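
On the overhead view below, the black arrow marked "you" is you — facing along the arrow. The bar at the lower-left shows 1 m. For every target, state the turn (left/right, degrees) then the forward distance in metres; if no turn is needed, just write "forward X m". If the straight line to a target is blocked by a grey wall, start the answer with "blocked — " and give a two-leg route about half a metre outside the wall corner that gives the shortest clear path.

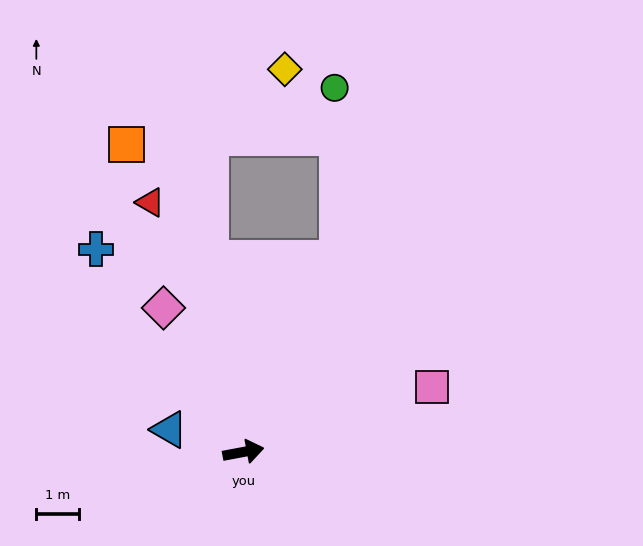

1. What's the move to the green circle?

blocked — turn left 53°, forward 5.0 m, then turn left 27°, forward 3.9 m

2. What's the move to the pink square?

turn left 8°, forward 4.6 m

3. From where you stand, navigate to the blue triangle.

turn left 153°, forward 1.8 m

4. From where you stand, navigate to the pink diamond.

turn left 108°, forward 3.8 m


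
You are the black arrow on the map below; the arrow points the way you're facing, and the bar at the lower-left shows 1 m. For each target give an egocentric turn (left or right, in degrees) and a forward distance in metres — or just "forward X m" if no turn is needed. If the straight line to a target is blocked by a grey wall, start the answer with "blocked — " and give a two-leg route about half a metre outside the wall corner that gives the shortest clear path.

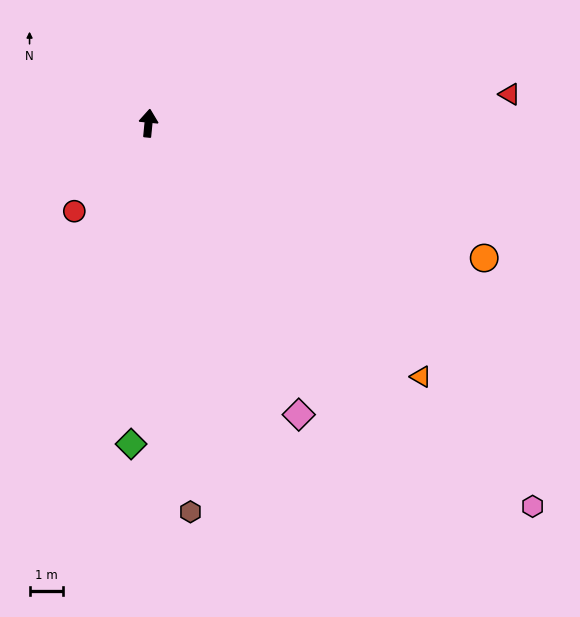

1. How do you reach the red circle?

turn left 145°, forward 3.4 m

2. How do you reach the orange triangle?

turn right 127°, forward 11.1 m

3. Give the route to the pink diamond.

turn right 147°, forward 9.8 m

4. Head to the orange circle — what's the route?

turn right 106°, forward 10.8 m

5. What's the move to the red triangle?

turn right 80°, forward 10.8 m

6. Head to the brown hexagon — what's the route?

turn right 168°, forward 11.7 m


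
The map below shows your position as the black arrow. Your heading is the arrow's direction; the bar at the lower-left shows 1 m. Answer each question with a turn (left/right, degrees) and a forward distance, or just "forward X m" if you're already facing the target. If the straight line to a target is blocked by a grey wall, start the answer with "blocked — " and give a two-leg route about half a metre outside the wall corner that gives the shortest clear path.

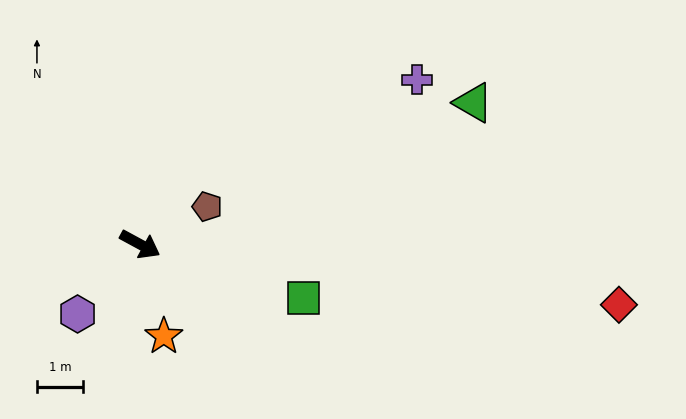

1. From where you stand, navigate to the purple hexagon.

turn right 103°, forward 2.0 m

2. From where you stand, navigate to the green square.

turn left 10°, forward 3.7 m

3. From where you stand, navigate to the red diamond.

turn left 21°, forward 10.5 m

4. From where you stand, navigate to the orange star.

turn right 47°, forward 2.1 m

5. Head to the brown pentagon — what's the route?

turn left 58°, forward 1.7 m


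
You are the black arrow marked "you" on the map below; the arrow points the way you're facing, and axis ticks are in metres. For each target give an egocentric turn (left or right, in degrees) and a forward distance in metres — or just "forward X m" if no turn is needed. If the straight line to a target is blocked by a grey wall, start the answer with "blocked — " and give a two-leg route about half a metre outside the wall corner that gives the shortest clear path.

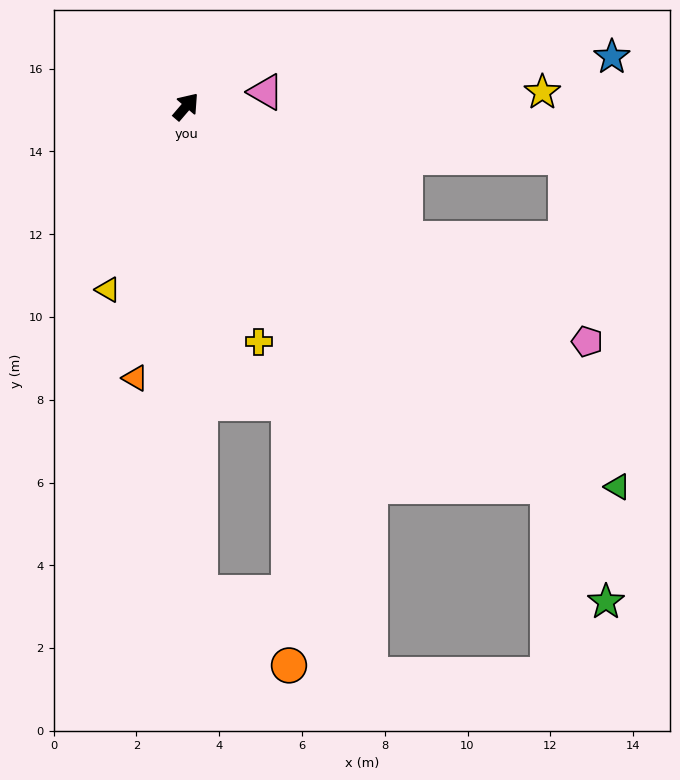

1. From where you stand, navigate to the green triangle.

turn right 91°, forward 13.9 m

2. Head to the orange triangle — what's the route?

turn right 150°, forward 6.7 m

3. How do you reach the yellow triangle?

turn right 163°, forward 4.8 m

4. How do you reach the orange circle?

blocked — turn right 138°, forward 11.7 m, then turn left 49°, forward 2.8 m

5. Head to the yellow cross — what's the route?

turn right 122°, forward 6.0 m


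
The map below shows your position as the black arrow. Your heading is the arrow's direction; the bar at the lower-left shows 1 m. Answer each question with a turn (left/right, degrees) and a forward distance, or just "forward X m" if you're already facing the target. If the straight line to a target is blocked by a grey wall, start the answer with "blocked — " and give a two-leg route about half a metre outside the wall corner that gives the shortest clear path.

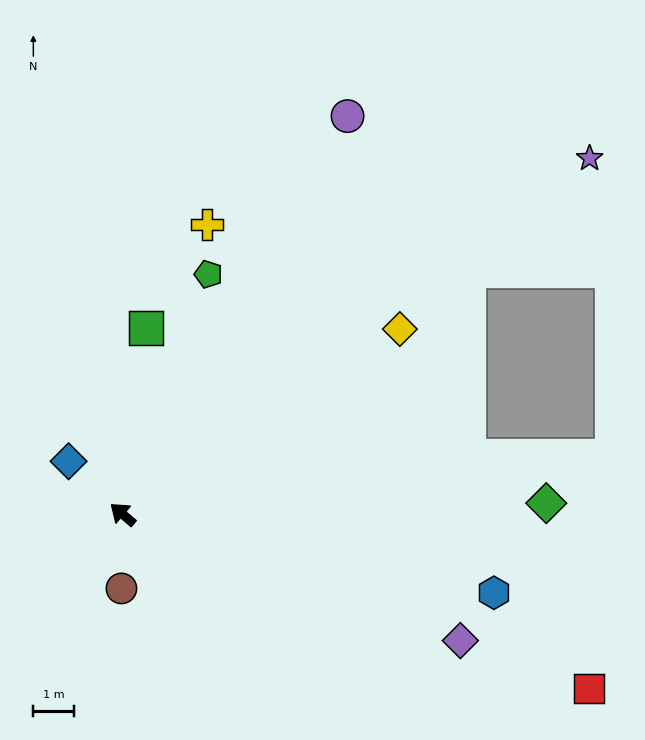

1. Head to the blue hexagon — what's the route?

turn right 152°, forward 9.3 m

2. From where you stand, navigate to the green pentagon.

turn right 69°, forward 6.3 m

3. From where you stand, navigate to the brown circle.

turn left 129°, forward 1.8 m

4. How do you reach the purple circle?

turn right 79°, forward 11.3 m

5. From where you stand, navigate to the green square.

turn right 57°, forward 4.6 m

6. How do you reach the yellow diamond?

turn right 106°, forward 8.2 m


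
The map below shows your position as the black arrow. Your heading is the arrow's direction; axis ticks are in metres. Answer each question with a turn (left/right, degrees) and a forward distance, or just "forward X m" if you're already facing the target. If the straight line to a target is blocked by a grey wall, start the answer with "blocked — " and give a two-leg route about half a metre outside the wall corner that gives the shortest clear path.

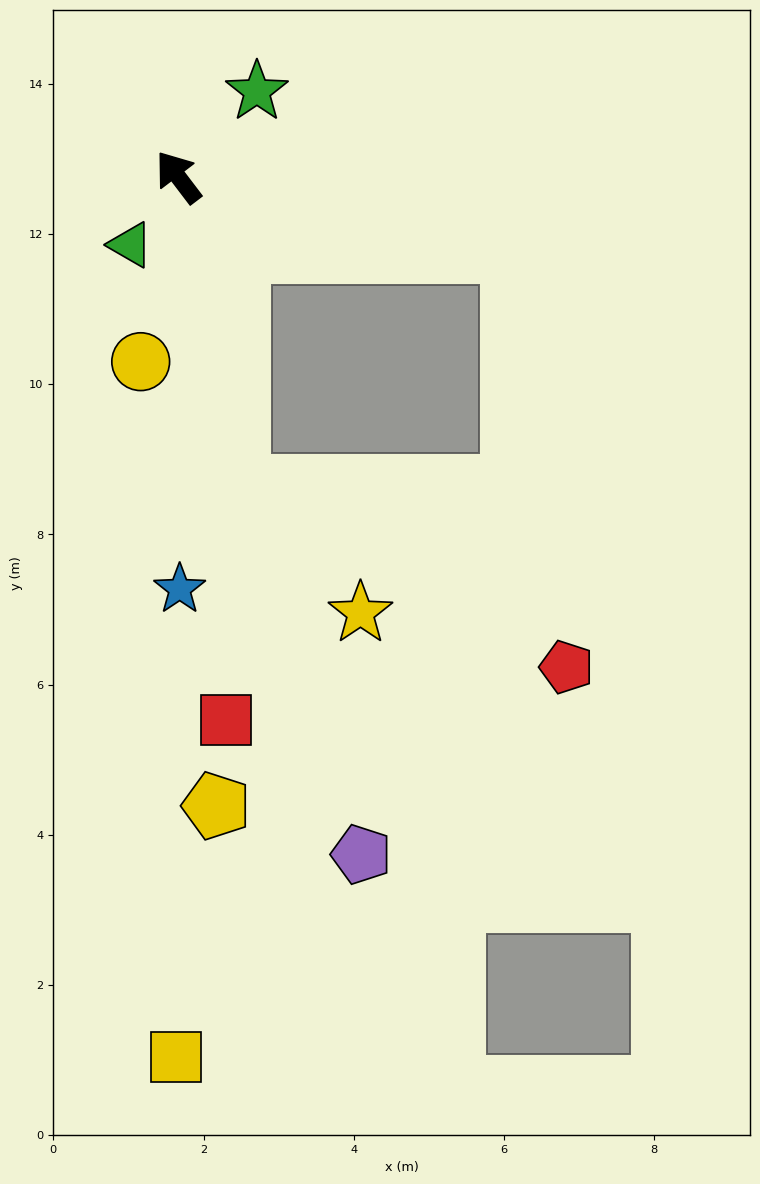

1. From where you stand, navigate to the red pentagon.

blocked — turn left 154°, forward 4.2 m, then turn left 50°, forward 5.0 m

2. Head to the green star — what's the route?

turn right 80°, forward 1.5 m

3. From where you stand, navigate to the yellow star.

blocked — turn left 154°, forward 4.2 m, then turn left 33°, forward 2.3 m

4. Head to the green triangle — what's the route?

turn left 108°, forward 1.1 m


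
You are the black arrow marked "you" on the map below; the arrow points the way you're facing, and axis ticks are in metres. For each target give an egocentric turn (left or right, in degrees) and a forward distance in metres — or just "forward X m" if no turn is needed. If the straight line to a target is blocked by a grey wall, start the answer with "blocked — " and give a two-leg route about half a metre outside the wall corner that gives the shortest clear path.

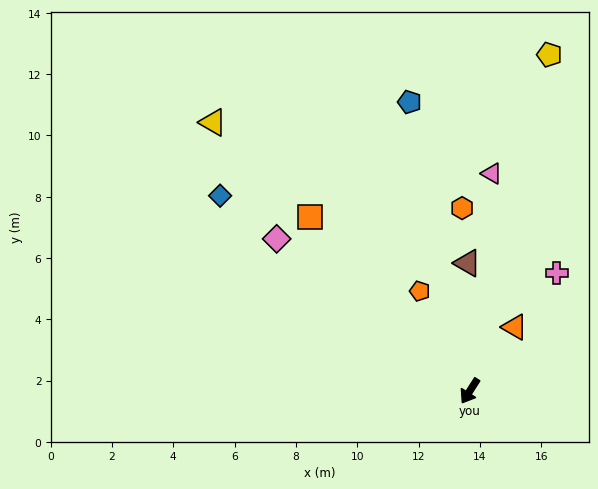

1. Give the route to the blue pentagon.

turn right 136°, forward 9.6 m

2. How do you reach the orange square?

turn right 105°, forward 7.7 m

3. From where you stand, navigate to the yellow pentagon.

turn right 161°, forward 11.3 m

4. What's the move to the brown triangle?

turn right 146°, forward 4.2 m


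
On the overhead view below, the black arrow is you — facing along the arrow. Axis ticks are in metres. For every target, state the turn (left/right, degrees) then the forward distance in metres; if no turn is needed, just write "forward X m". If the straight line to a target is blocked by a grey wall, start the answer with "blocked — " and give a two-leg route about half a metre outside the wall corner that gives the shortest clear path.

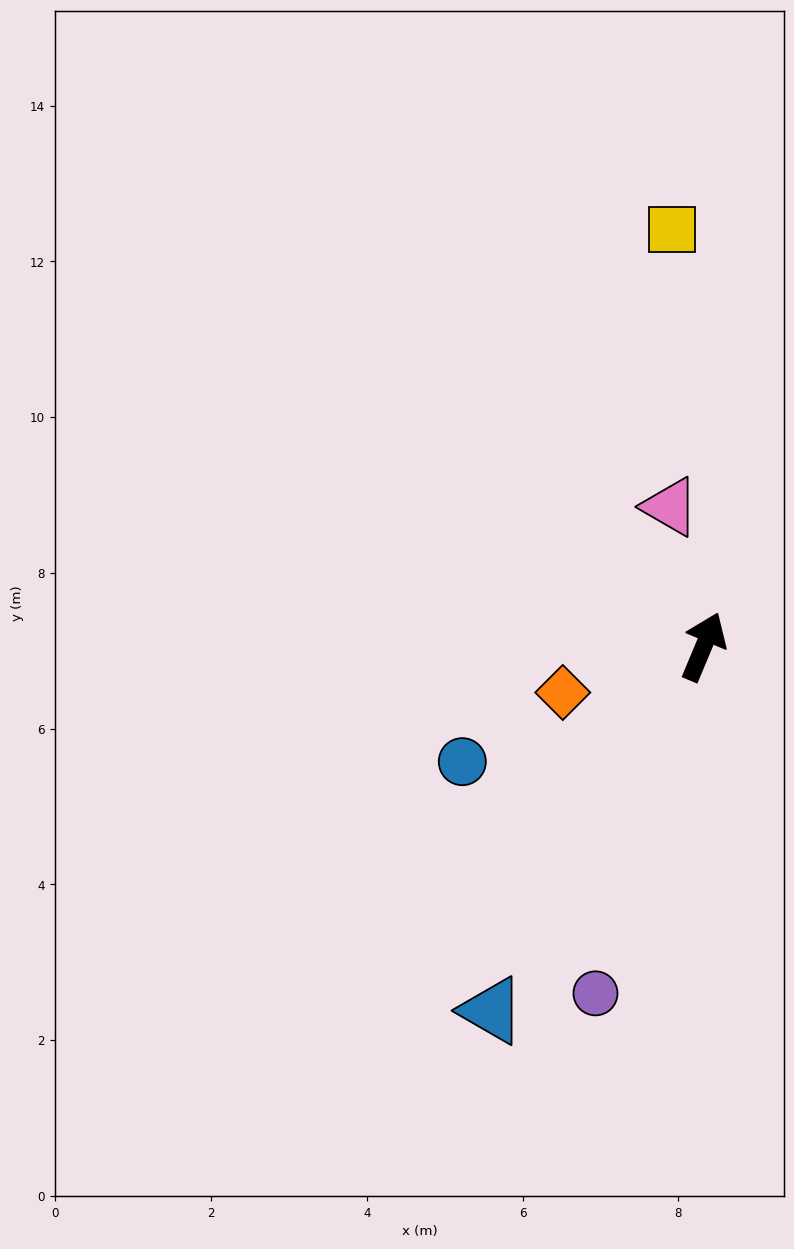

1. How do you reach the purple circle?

turn right 175°, forward 4.7 m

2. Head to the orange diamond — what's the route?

turn left 131°, forward 1.9 m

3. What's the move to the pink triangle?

turn left 36°, forward 1.8 m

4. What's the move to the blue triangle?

turn left 172°, forward 5.4 m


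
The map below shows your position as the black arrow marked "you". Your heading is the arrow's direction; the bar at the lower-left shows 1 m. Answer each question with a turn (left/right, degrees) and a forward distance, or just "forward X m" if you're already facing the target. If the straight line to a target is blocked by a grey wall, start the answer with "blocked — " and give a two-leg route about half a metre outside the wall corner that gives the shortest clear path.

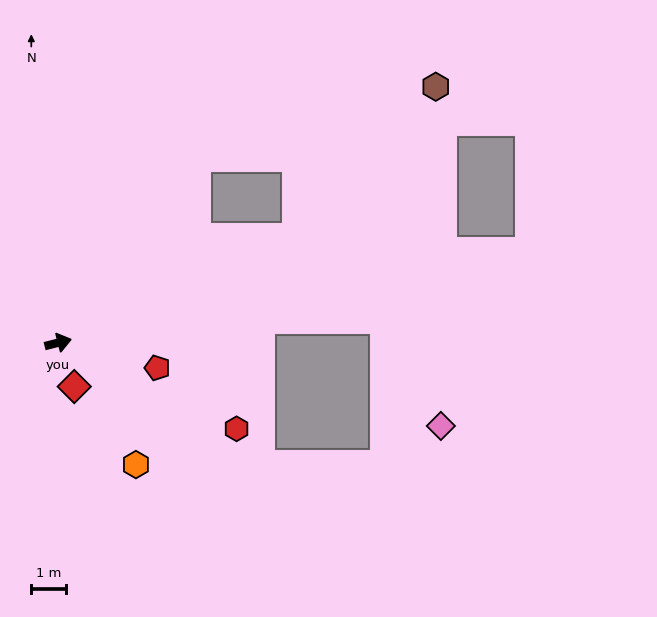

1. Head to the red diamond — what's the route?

turn right 84°, forward 1.4 m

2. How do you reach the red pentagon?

turn right 29°, forward 3.0 m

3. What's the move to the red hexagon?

turn right 40°, forward 5.7 m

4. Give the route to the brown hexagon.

blocked — turn left 9°, forward 7.5 m, then turn left 24°, forward 5.9 m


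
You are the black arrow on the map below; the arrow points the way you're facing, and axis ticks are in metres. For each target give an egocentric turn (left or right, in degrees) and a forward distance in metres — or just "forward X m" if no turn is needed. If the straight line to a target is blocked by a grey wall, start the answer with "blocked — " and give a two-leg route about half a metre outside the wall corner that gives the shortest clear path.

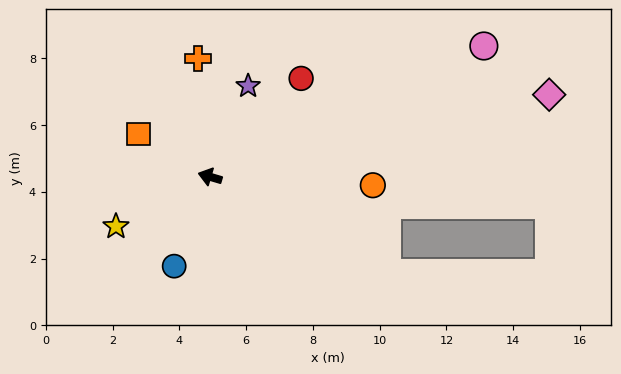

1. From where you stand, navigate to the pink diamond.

turn right 150°, forward 10.5 m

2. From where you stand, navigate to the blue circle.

turn left 85°, forward 2.9 m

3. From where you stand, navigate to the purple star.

turn right 96°, forward 2.9 m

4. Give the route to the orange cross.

turn right 68°, forward 3.6 m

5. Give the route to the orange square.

turn right 14°, forward 2.5 m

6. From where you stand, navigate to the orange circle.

turn right 166°, forward 4.9 m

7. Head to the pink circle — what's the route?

turn right 138°, forward 9.1 m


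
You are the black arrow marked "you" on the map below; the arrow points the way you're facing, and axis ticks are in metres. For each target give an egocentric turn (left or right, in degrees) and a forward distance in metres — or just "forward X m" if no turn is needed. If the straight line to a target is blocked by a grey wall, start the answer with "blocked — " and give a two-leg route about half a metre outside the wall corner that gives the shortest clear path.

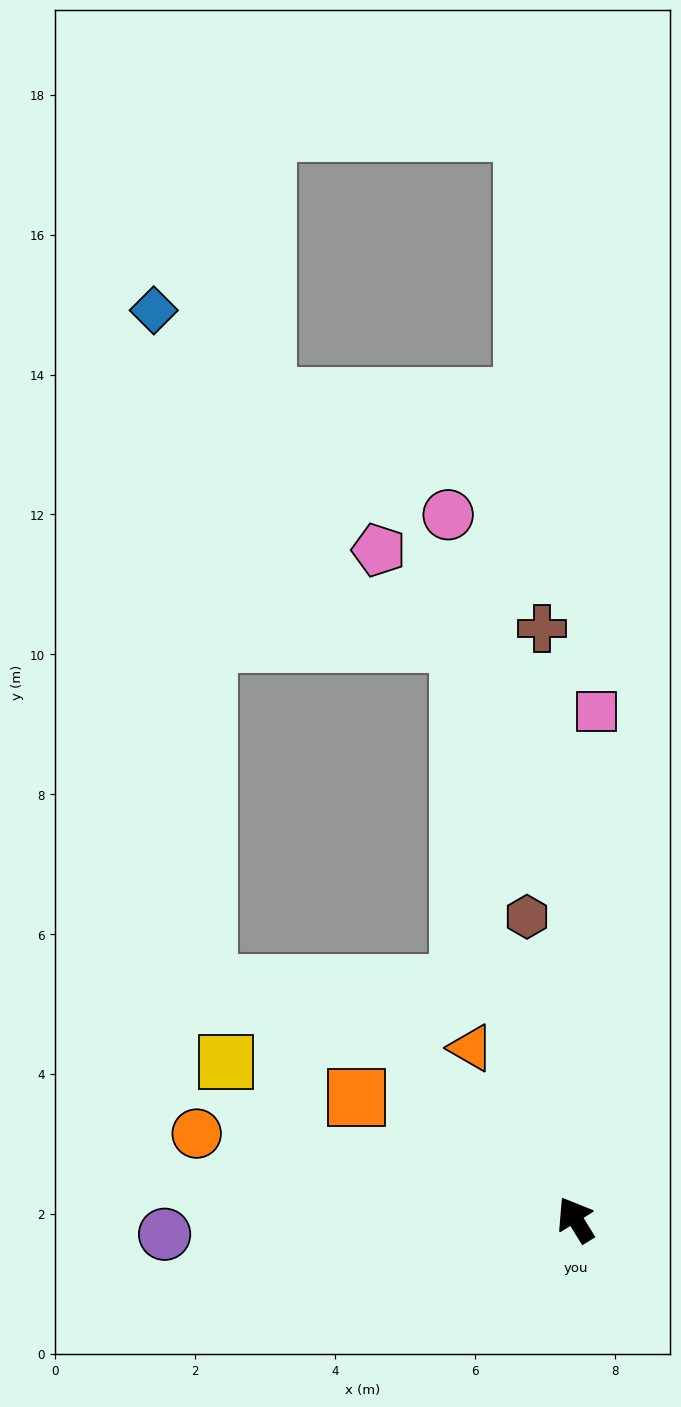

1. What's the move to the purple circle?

turn left 60°, forward 5.9 m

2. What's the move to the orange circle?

turn left 45°, forward 5.6 m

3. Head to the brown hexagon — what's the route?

turn right 23°, forward 4.4 m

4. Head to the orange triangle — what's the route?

forward 2.9 m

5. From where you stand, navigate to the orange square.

turn left 29°, forward 3.6 m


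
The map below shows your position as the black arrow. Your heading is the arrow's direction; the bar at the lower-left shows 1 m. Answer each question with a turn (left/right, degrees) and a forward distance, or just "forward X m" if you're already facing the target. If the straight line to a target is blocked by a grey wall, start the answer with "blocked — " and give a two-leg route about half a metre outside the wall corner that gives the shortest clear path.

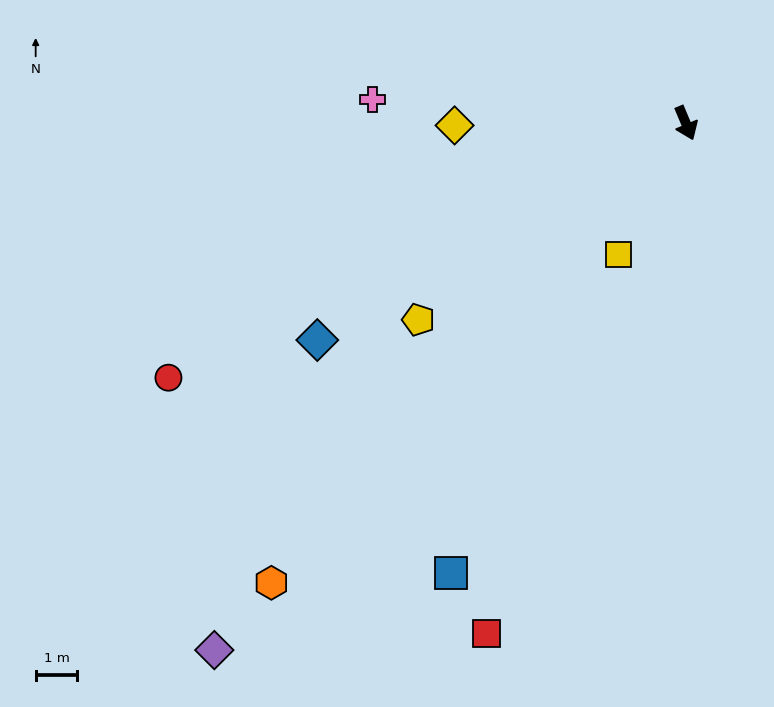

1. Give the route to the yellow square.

turn right 50°, forward 3.6 m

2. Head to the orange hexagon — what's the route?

turn right 65°, forward 14.9 m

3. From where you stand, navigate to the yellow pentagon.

turn right 76°, forward 8.0 m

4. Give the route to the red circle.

turn right 87°, forward 13.9 m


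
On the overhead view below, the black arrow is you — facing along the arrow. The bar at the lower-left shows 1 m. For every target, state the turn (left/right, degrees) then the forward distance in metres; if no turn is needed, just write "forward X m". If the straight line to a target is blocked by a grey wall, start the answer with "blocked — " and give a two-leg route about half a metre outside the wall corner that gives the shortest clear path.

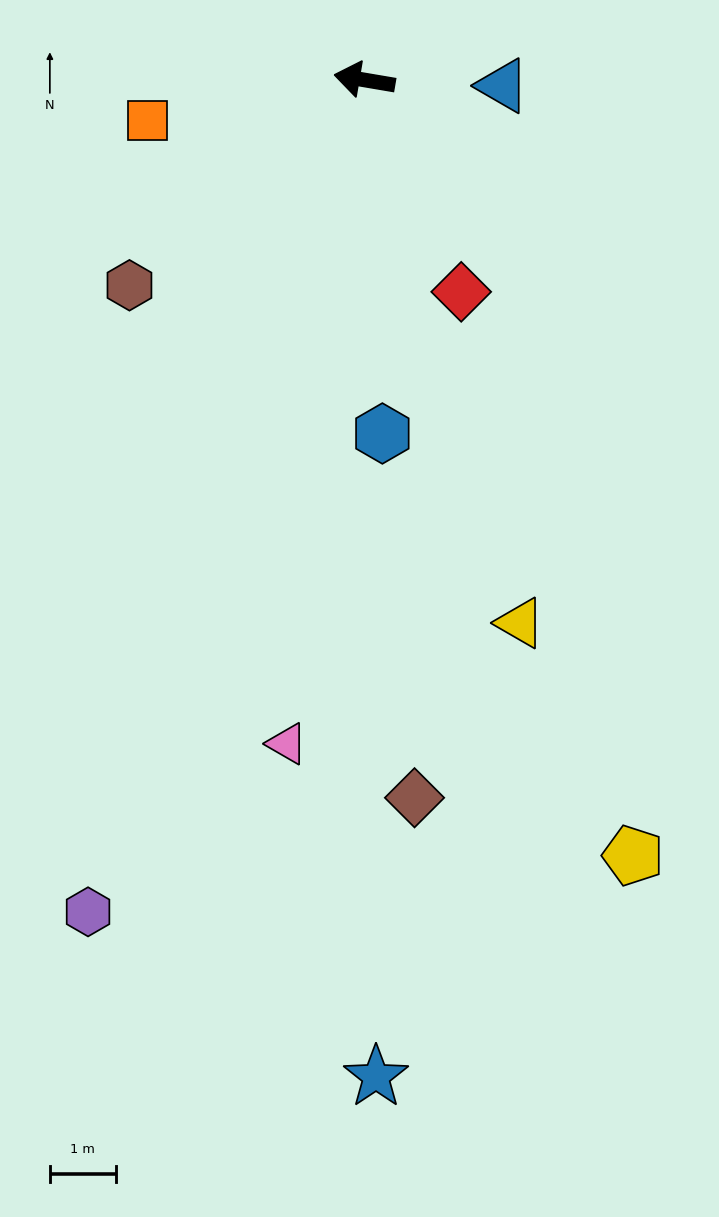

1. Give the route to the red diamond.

turn left 124°, forward 3.5 m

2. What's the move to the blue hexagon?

turn left 103°, forward 5.4 m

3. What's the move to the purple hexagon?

turn left 81°, forward 13.3 m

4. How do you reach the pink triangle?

turn left 93°, forward 10.1 m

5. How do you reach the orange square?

turn left 20°, forward 3.3 m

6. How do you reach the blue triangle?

turn right 173°, forward 2.1 m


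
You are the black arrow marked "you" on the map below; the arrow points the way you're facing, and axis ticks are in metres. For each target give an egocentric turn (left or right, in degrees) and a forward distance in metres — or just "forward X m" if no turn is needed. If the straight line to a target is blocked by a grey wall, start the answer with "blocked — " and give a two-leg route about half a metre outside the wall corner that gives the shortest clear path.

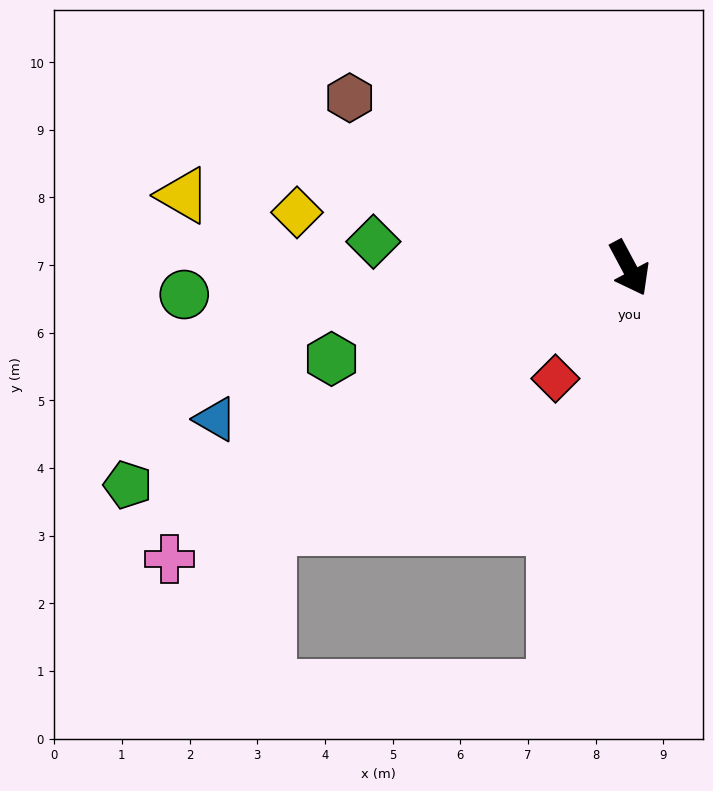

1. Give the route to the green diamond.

turn right 124°, forward 3.8 m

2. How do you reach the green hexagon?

turn right 101°, forward 4.6 m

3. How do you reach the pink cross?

turn right 86°, forward 8.0 m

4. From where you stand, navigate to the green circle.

turn right 115°, forward 6.6 m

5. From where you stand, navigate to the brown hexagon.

turn right 149°, forward 4.8 m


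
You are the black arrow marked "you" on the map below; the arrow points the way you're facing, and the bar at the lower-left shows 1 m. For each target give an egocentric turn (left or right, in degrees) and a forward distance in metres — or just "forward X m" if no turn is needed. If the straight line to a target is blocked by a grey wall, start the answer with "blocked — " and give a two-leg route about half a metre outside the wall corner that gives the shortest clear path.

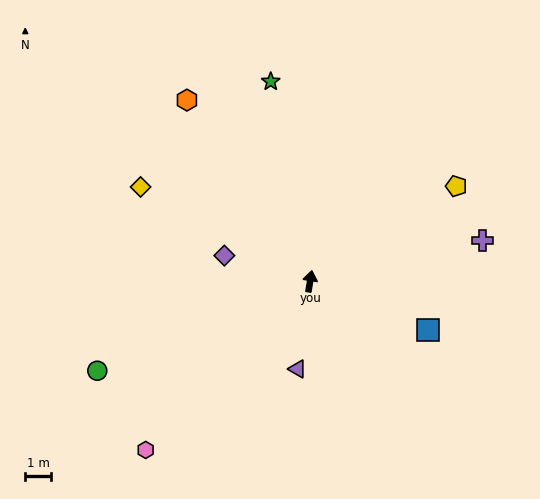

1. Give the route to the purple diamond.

turn left 83°, forward 3.4 m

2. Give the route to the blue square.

turn right 103°, forward 4.9 m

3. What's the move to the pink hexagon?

turn left 145°, forward 9.0 m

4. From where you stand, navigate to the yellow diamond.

turn left 70°, forward 7.4 m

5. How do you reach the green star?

turn left 21°, forward 7.8 m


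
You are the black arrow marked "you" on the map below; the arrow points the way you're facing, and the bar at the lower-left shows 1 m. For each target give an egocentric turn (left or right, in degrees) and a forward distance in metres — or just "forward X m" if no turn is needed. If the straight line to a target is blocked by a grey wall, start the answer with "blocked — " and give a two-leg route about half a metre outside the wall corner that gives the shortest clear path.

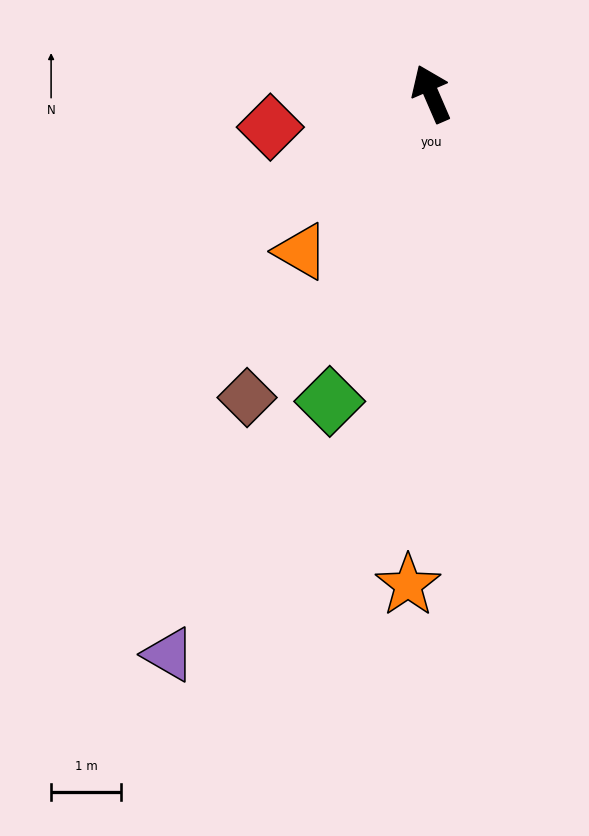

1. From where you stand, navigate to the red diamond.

turn left 78°, forward 2.4 m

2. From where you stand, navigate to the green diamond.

turn left 138°, forward 4.7 m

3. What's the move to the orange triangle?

turn left 117°, forward 2.9 m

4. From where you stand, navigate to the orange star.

turn left 154°, forward 7.1 m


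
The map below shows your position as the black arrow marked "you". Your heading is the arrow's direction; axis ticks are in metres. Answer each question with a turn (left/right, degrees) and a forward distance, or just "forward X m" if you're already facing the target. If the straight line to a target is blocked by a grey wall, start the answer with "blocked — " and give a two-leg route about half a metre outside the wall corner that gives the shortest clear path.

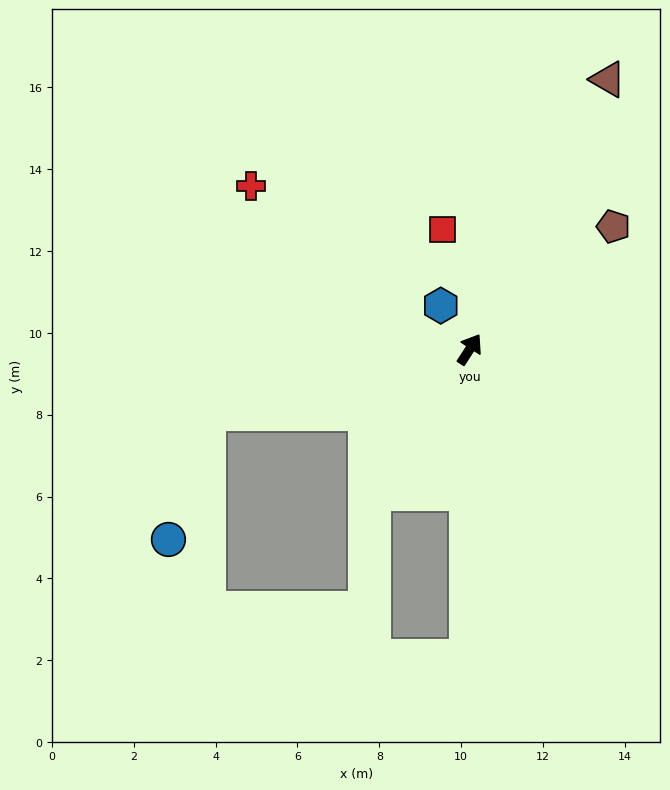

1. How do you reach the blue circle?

blocked — turn left 137°, forward 6.6 m, then turn left 58°, forward 3.2 m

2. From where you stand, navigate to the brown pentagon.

turn right 17°, forward 4.6 m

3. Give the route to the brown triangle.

turn left 6°, forward 7.4 m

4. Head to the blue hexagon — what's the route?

turn left 66°, forward 1.3 m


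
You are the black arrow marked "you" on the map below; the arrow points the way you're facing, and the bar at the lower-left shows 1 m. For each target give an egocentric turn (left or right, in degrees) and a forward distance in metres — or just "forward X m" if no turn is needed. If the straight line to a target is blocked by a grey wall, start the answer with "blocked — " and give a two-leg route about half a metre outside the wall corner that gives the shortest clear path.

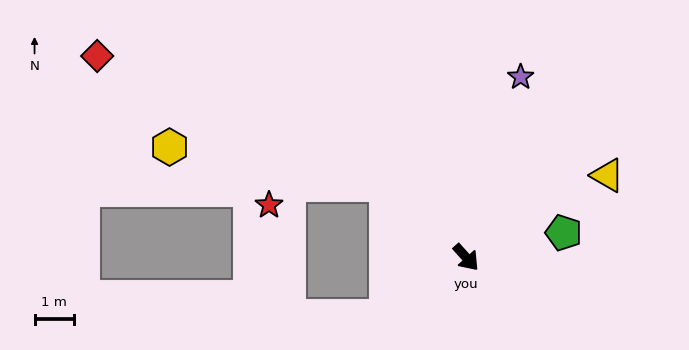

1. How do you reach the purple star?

turn left 121°, forward 4.8 m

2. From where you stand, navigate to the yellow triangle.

turn left 78°, forward 4.1 m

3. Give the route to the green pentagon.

turn left 62°, forward 2.5 m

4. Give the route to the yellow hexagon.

blocked — turn right 174°, forward 2.7 m, then turn left 32°, forward 5.5 m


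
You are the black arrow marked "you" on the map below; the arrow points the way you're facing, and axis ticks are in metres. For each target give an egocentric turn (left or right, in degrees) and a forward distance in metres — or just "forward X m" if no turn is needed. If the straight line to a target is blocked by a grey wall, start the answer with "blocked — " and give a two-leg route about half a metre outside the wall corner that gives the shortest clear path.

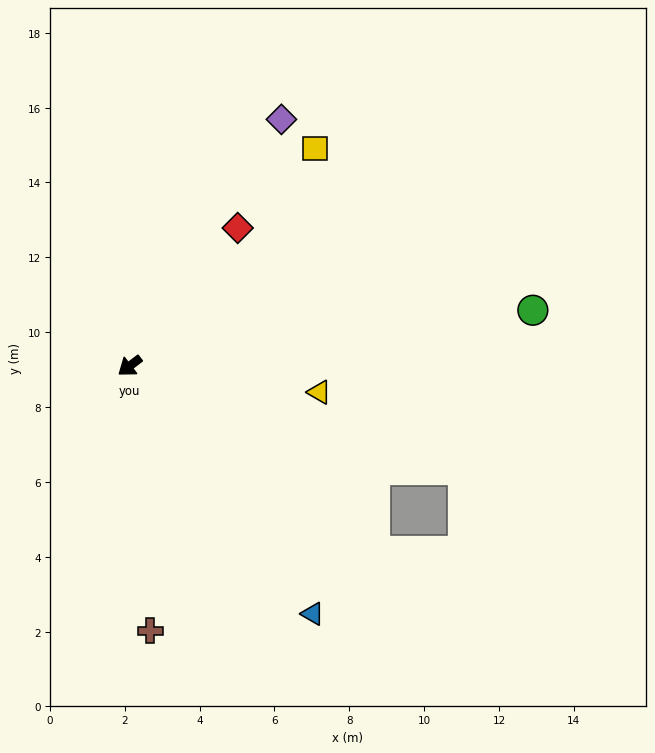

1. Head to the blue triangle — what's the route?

turn left 89°, forward 8.2 m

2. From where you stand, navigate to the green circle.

turn left 151°, forward 10.9 m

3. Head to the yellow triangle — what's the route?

turn left 135°, forward 5.1 m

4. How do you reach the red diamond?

turn right 165°, forward 4.7 m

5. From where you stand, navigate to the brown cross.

turn left 57°, forward 7.1 m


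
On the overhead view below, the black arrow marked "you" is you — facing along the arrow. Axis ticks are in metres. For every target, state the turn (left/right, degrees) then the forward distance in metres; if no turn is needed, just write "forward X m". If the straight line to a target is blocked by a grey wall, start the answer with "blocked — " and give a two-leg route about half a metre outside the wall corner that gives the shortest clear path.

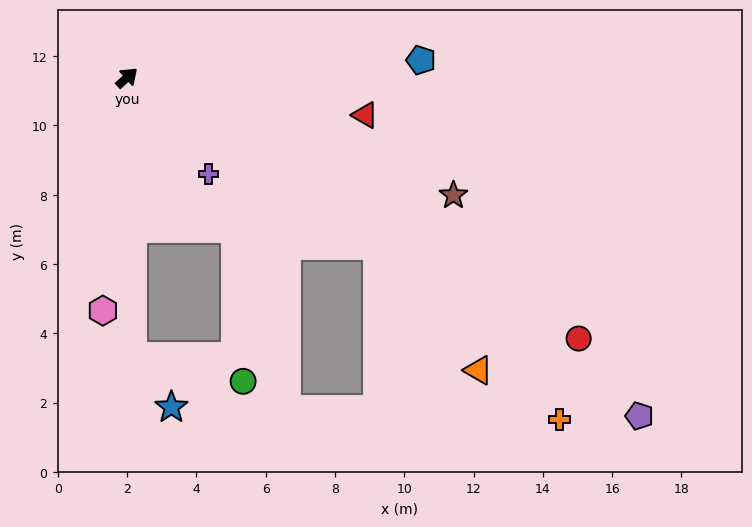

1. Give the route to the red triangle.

turn right 51°, forward 7.0 m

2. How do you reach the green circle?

blocked — turn right 131°, forward 8.1 m, then turn left 77°, forward 3.3 m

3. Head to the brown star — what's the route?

turn right 62°, forward 10.0 m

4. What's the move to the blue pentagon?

turn right 39°, forward 8.5 m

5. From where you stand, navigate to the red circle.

turn right 72°, forward 15.1 m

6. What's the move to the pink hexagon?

turn right 138°, forward 6.8 m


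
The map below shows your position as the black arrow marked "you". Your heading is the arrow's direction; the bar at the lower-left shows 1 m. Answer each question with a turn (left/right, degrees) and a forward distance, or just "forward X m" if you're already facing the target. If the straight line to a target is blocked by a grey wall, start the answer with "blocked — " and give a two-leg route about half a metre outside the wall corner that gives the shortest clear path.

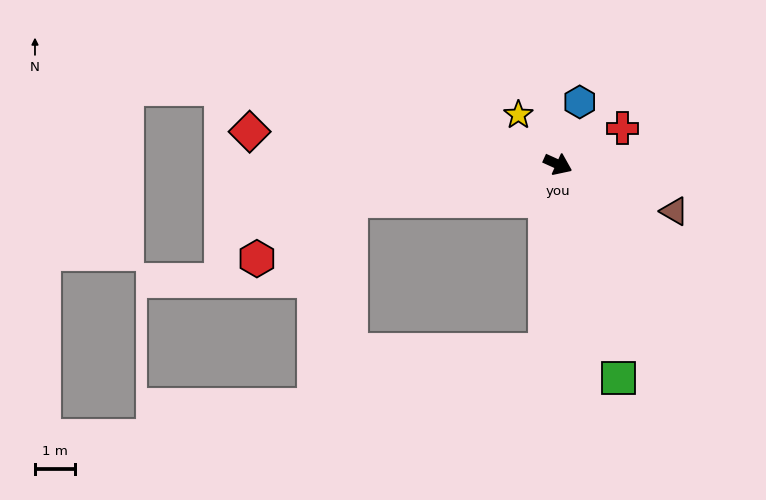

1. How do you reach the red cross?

turn left 54°, forward 1.8 m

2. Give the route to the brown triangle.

turn left 2°, forward 3.1 m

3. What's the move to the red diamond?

turn right 162°, forward 7.7 m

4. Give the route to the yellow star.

turn left 153°, forward 1.6 m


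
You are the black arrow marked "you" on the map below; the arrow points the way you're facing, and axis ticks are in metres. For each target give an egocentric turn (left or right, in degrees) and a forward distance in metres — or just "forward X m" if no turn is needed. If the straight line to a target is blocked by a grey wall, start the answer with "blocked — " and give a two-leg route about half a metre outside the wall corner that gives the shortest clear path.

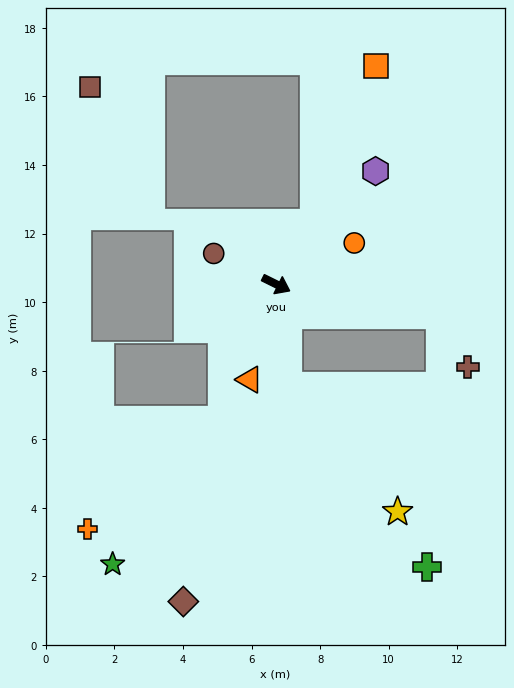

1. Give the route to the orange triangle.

turn right 79°, forward 2.9 m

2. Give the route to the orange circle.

turn left 54°, forward 2.6 m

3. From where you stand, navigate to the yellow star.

blocked — turn right 57°, forward 3.0 m, then turn left 35°, forward 4.9 m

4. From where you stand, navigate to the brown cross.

blocked — turn left 16°, forward 4.9 m, then turn right 52°, forward 1.7 m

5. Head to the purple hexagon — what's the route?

turn left 75°, forward 4.4 m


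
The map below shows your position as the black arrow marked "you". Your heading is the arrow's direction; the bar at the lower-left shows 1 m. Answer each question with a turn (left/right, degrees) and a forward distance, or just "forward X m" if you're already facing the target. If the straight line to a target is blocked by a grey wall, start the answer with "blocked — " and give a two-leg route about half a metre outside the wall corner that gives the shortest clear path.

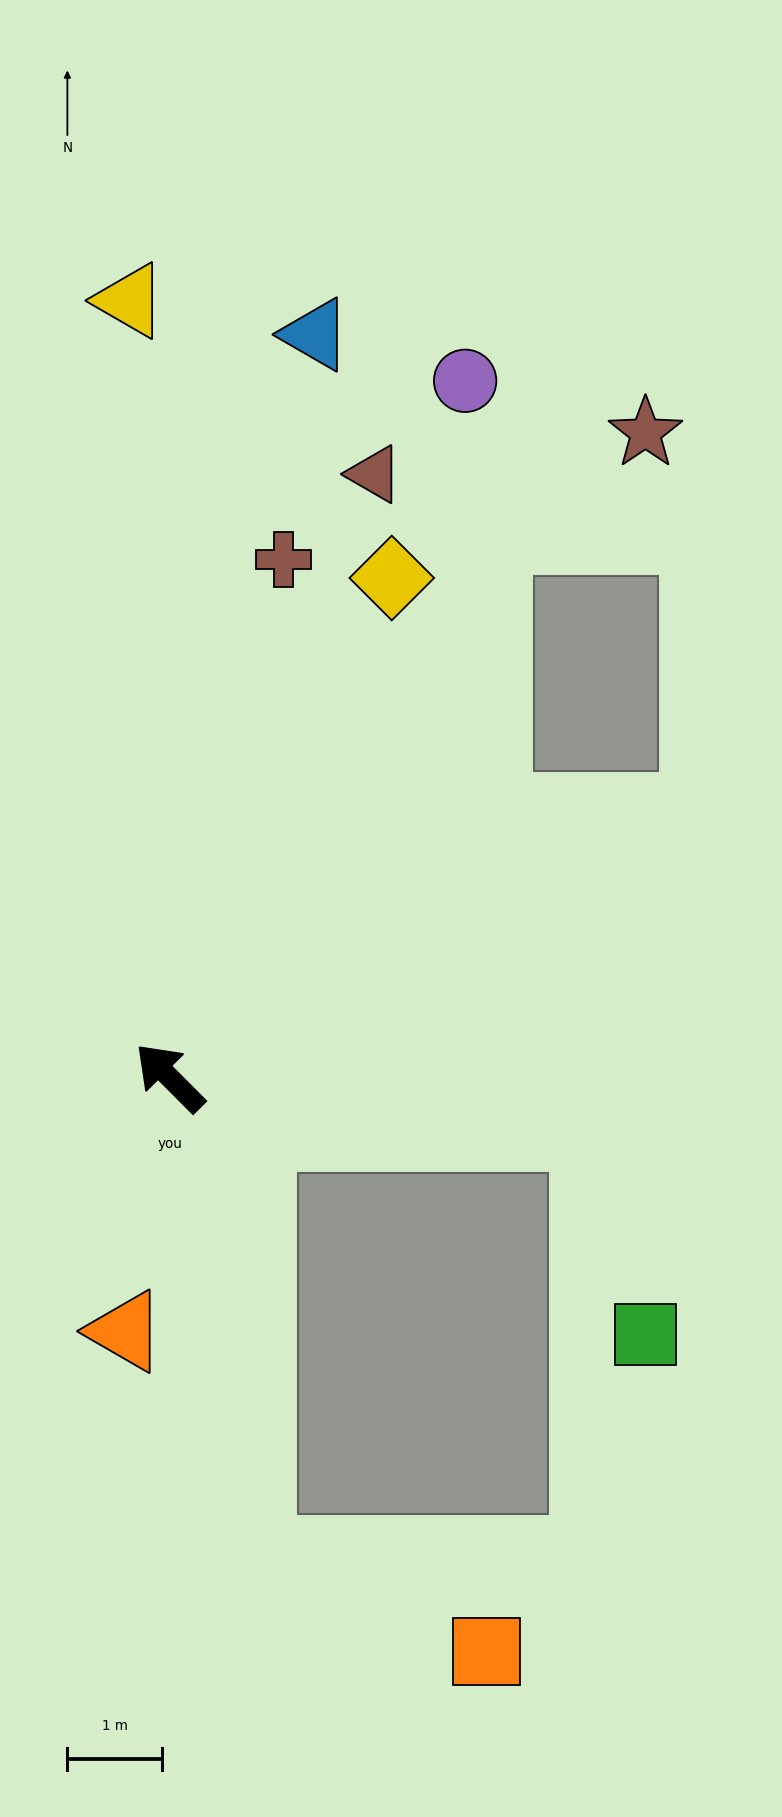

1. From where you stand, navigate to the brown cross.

turn right 57°, forward 5.6 m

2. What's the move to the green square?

blocked — turn right 142°, forward 4.5 m, then turn right 68°, forward 2.2 m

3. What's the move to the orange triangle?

turn left 125°, forward 2.7 m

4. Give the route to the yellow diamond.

turn right 69°, forward 5.8 m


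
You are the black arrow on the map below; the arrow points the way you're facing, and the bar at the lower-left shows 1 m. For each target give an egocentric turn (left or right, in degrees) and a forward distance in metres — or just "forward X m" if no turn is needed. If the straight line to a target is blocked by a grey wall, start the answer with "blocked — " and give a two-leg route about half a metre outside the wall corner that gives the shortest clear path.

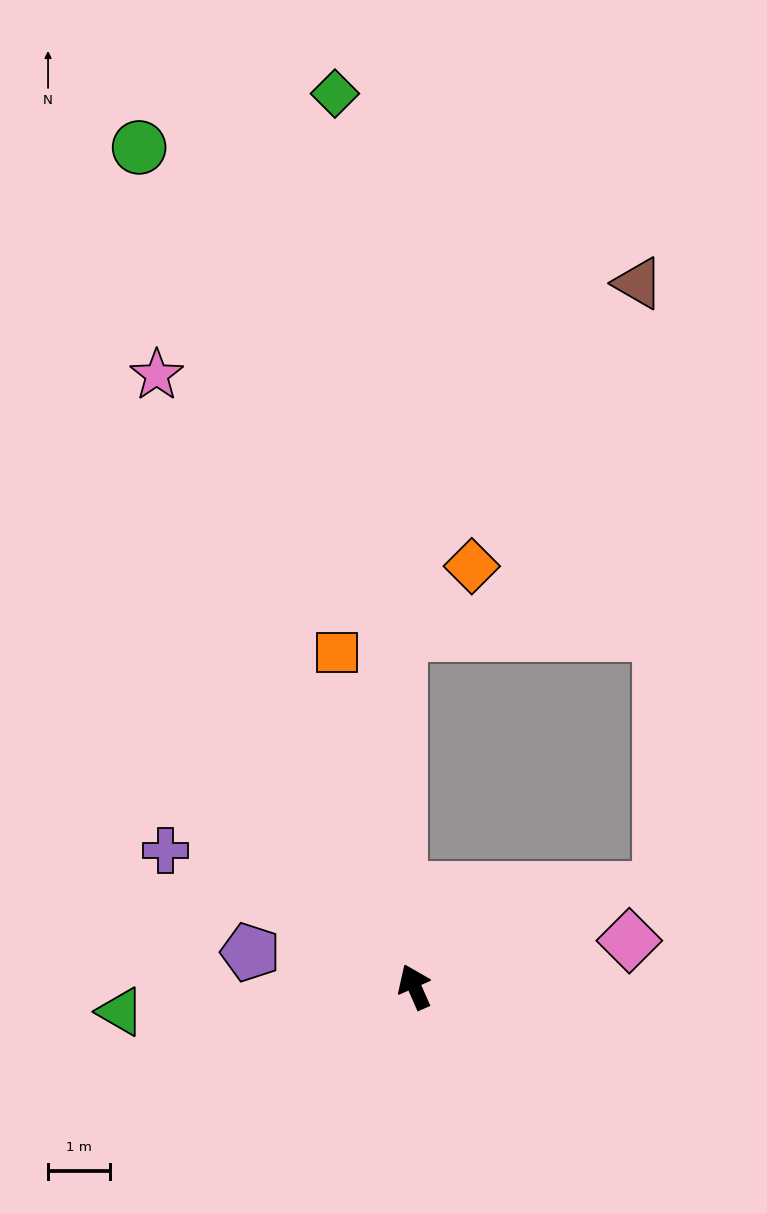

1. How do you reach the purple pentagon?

turn left 54°, forward 2.7 m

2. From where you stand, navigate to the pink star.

forward 10.7 m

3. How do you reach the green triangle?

turn left 71°, forward 4.7 m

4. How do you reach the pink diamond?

turn right 102°, forward 3.5 m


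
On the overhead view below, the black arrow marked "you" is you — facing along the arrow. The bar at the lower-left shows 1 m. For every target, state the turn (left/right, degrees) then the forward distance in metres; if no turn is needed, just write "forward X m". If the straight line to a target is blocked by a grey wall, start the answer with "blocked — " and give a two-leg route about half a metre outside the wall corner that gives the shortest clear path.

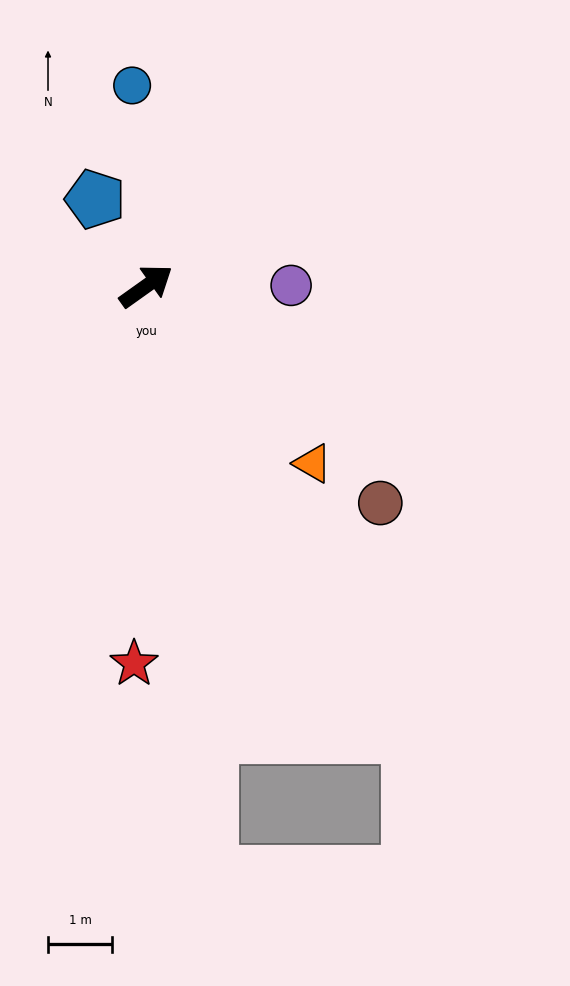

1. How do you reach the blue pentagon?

turn left 85°, forward 1.6 m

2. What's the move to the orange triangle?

turn right 82°, forward 3.8 m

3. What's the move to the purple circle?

turn right 35°, forward 2.3 m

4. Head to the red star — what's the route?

turn right 127°, forward 5.9 m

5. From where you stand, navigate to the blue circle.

turn left 59°, forward 3.1 m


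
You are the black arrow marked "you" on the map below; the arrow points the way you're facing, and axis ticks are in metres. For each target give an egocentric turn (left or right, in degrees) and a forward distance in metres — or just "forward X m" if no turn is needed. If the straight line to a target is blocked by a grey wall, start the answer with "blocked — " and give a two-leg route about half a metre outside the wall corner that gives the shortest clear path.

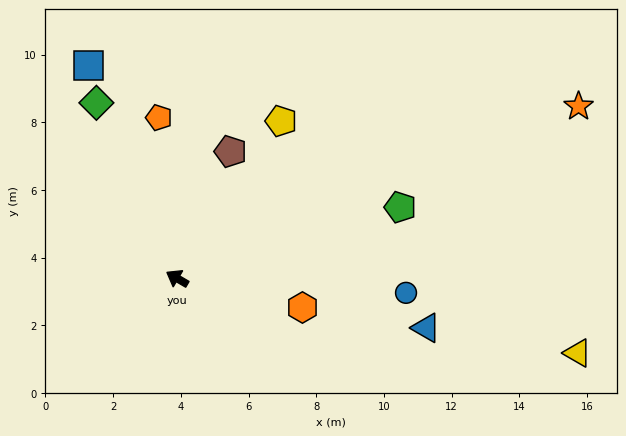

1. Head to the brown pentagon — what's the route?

turn right 82°, forward 4.1 m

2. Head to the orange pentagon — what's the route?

turn right 53°, forward 4.8 m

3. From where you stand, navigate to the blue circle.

turn right 153°, forward 6.8 m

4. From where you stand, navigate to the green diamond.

turn right 35°, forward 5.7 m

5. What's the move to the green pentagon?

turn right 132°, forward 6.9 m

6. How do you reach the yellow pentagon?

turn right 93°, forward 5.6 m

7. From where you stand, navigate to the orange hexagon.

turn right 163°, forward 3.8 m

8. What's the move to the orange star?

turn right 126°, forward 12.9 m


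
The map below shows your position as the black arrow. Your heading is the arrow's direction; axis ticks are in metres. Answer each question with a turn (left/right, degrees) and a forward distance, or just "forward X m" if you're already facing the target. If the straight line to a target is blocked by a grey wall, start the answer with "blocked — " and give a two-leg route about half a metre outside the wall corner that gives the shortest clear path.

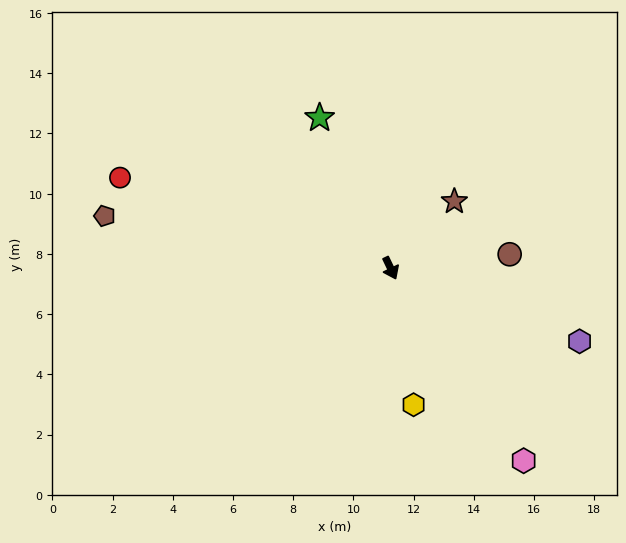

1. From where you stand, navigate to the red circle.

turn right 134°, forward 9.5 m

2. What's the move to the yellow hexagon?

turn right 16°, forward 4.6 m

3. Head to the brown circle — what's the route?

turn left 71°, forward 4.0 m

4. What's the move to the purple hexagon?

turn left 43°, forward 6.7 m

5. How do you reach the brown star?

turn left 111°, forward 3.1 m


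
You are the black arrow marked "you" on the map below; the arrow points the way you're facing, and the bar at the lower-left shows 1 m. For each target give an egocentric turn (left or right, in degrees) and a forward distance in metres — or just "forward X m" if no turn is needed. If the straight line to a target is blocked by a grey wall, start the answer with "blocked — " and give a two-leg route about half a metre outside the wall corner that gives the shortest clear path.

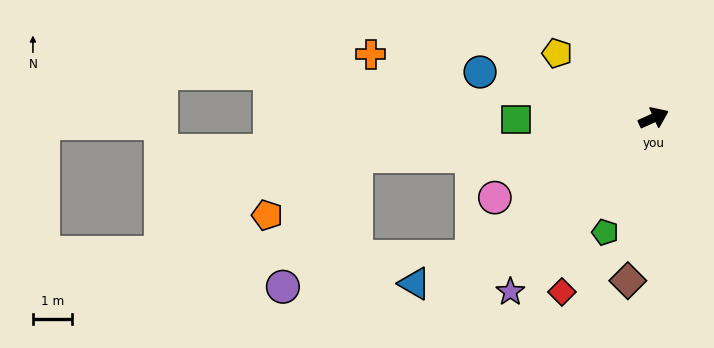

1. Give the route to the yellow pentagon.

turn left 122°, forward 3.0 m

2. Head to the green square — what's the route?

turn left 156°, forward 3.5 m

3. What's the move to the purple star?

turn right 154°, forward 5.8 m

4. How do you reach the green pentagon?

turn right 137°, forward 3.2 m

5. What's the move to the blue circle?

turn left 141°, forward 4.6 m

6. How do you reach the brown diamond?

turn right 123°, forward 4.2 m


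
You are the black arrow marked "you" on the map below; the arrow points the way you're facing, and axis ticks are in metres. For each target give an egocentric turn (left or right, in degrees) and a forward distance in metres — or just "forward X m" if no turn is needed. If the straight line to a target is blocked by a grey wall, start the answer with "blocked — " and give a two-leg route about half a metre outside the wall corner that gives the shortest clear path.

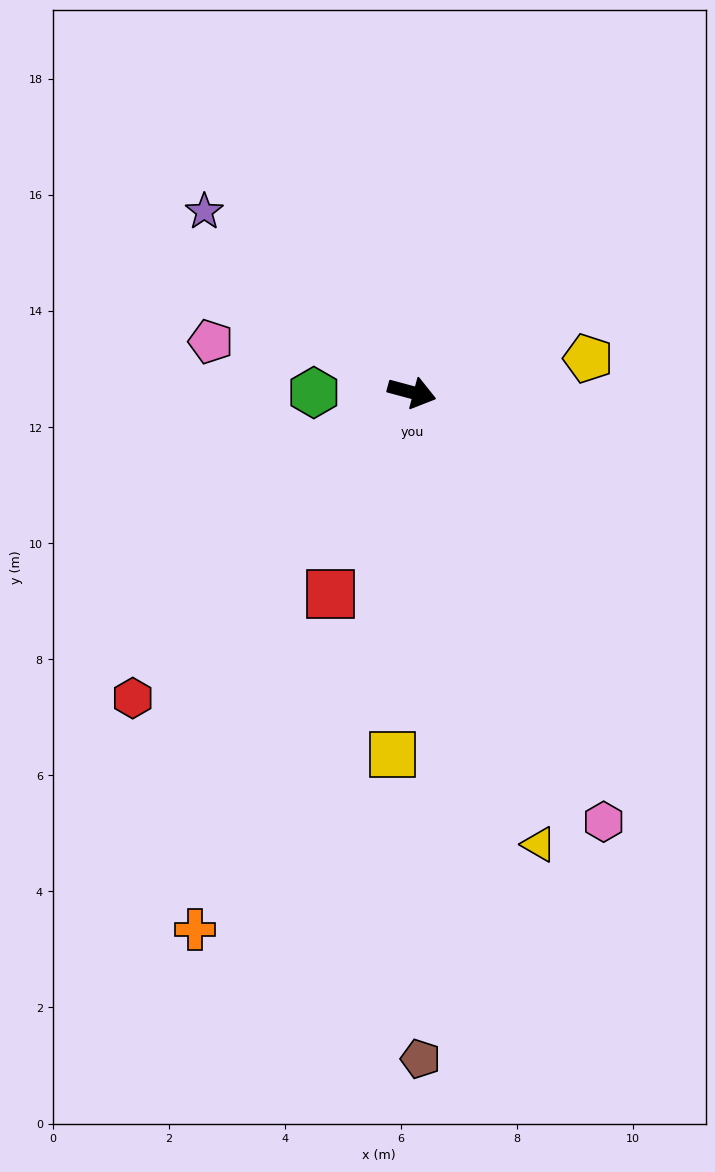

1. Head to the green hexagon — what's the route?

turn right 165°, forward 1.7 m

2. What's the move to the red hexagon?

turn right 117°, forward 7.1 m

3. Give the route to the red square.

turn right 97°, forward 3.7 m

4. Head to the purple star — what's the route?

turn left 154°, forward 4.7 m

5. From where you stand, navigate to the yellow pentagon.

turn left 26°, forward 3.1 m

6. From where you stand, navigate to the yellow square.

turn right 78°, forward 6.3 m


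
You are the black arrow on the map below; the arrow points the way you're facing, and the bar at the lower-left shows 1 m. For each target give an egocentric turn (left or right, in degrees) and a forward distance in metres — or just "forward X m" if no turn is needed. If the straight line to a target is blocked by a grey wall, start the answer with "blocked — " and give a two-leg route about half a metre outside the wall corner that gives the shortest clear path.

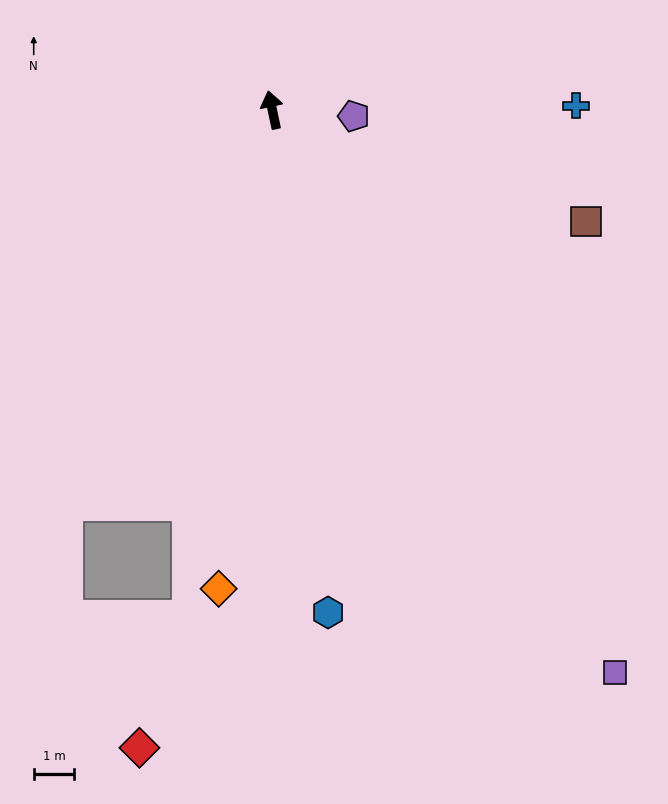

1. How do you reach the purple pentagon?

turn right 106°, forward 2.0 m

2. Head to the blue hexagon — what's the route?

turn left 174°, forward 12.5 m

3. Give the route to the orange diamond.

turn left 162°, forward 11.9 m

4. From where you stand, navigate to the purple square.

turn right 161°, forward 16.3 m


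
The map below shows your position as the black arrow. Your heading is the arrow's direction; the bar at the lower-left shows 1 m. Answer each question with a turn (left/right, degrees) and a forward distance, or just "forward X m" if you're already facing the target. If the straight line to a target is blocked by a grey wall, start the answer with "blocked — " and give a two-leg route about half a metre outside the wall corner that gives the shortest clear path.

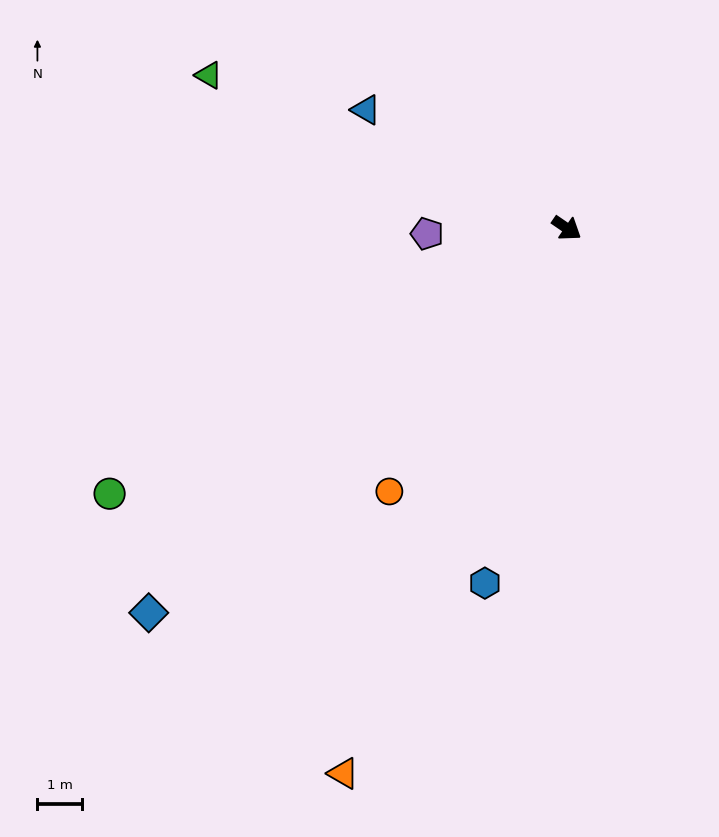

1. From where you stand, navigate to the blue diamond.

turn right 103°, forward 12.8 m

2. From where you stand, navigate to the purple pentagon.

turn right 143°, forward 3.1 m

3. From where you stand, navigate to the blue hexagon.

turn right 69°, forward 8.2 m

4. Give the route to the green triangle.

turn right 169°, forward 8.7 m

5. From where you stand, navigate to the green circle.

turn right 115°, forward 11.9 m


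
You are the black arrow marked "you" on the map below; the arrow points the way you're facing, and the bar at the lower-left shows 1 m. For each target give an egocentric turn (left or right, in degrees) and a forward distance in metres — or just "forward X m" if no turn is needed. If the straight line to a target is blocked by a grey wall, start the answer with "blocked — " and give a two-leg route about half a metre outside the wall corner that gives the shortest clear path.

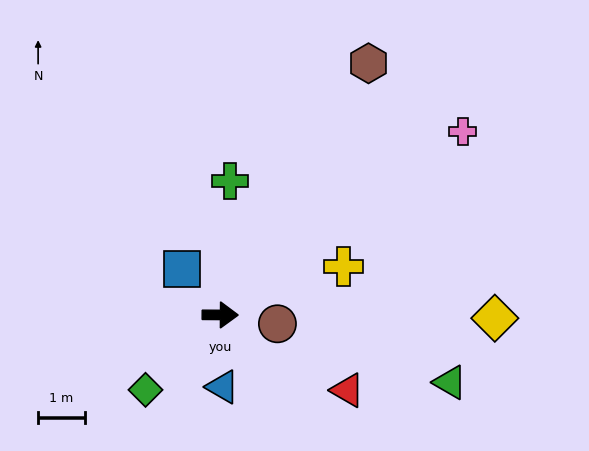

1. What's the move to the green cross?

turn left 86°, forward 2.9 m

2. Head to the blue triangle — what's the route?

turn right 88°, forward 1.5 m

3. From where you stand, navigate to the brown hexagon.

turn left 60°, forward 6.3 m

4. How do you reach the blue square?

turn left 130°, forward 1.3 m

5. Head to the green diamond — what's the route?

turn right 135°, forward 2.3 m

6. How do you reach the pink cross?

turn left 37°, forward 6.5 m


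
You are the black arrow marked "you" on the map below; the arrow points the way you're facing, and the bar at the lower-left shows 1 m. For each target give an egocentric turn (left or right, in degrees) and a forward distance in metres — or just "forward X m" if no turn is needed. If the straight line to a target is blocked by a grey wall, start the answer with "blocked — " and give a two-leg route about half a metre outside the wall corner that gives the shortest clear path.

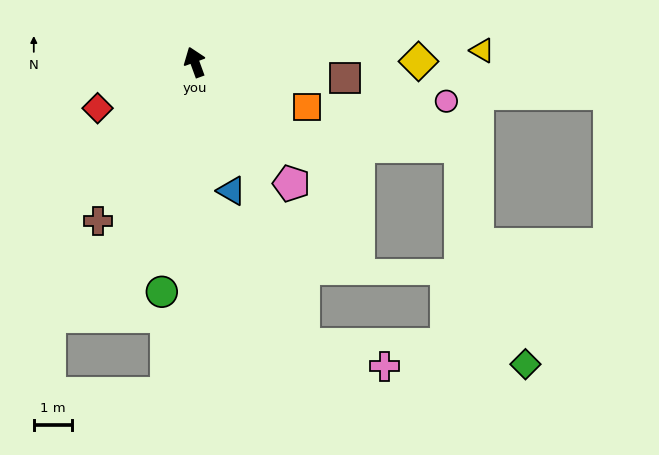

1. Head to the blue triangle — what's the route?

turn left 176°, forward 3.5 m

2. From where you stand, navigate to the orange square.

turn right 132°, forward 3.1 m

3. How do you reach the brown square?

turn right 116°, forward 3.9 m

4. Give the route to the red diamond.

turn left 95°, forward 2.8 m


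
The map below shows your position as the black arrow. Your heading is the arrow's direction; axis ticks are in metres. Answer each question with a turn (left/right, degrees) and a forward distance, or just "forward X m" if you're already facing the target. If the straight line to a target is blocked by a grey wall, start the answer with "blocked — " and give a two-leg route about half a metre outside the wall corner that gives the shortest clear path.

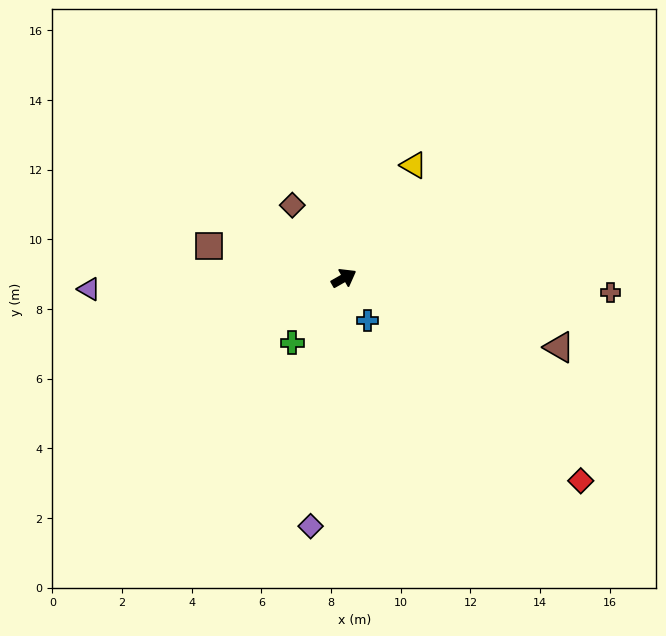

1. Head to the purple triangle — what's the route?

turn left 153°, forward 7.3 m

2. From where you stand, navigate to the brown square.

turn left 137°, forward 4.0 m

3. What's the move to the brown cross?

turn right 33°, forward 7.7 m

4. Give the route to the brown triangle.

turn right 47°, forward 6.5 m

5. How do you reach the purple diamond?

turn right 127°, forward 7.2 m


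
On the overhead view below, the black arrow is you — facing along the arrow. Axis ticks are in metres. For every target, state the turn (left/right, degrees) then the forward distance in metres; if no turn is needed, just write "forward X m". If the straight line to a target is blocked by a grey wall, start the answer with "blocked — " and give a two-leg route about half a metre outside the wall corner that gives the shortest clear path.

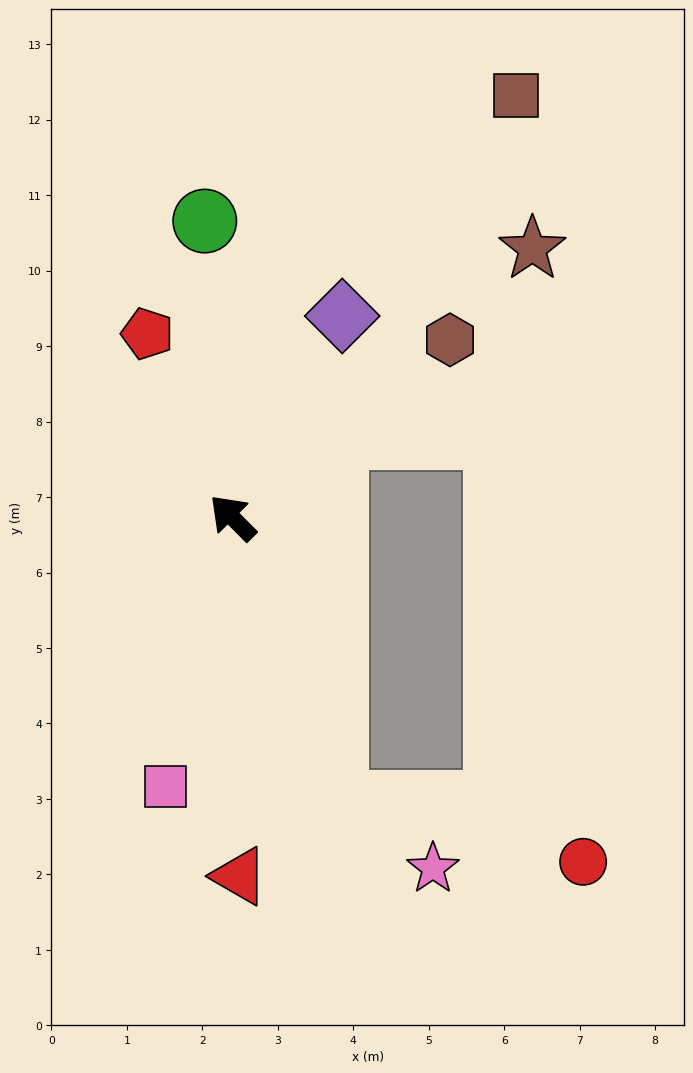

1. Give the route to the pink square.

turn left 121°, forward 3.7 m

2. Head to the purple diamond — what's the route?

turn right 73°, forward 3.0 m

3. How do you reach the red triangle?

turn left 136°, forward 4.8 m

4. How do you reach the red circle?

blocked — turn left 155°, forward 4.0 m, then turn left 57°, forward 3.4 m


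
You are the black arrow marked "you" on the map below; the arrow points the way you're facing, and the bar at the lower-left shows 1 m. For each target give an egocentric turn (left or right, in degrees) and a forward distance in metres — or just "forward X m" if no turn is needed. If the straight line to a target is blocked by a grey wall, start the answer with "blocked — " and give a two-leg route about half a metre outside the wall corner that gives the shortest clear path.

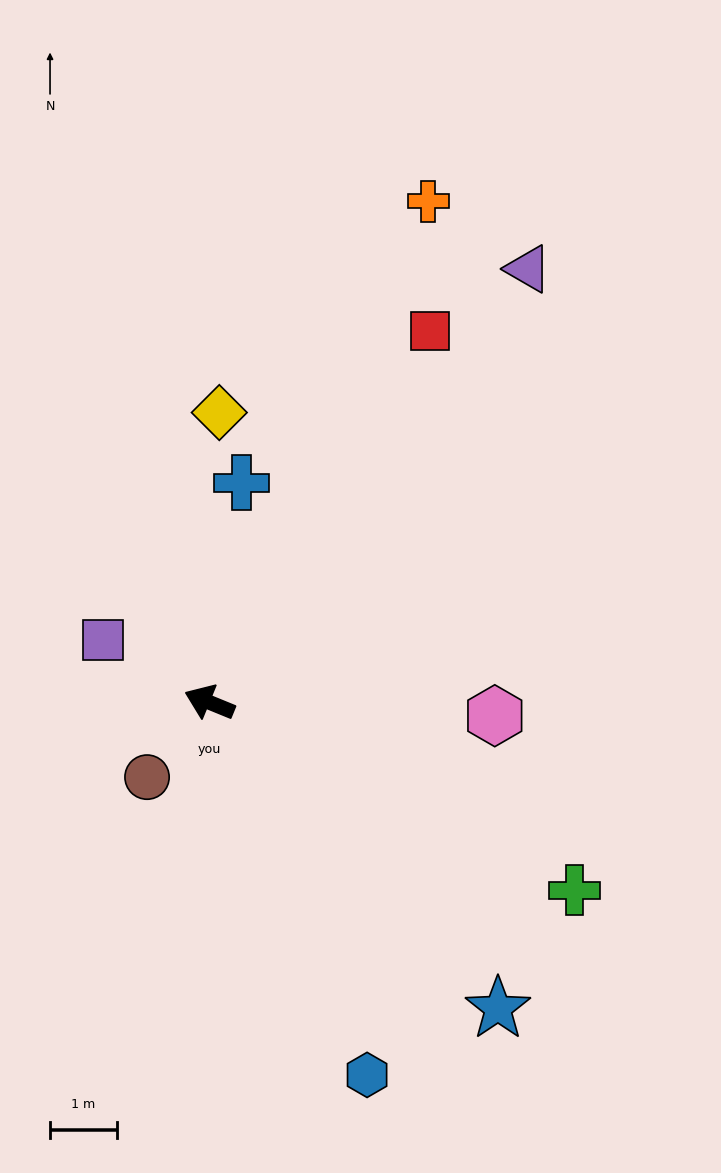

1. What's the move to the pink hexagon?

turn right 160°, forward 4.3 m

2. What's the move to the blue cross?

turn right 76°, forward 3.3 m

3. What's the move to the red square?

turn right 98°, forward 6.5 m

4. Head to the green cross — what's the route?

turn left 175°, forward 6.2 m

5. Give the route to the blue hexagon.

turn left 135°, forward 6.1 m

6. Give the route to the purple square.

turn right 8°, forward 1.9 m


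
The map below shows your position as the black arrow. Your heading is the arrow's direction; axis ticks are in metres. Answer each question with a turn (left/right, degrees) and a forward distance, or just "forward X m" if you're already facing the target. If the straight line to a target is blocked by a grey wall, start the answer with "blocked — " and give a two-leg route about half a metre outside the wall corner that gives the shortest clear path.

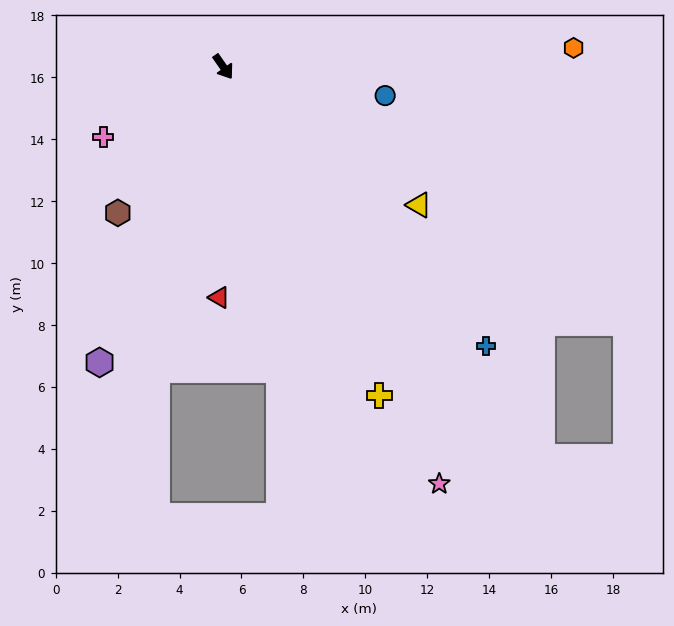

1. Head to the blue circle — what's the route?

turn left 45°, forward 5.3 m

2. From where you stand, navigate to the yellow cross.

turn right 10°, forward 11.8 m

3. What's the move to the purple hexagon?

turn right 58°, forward 10.3 m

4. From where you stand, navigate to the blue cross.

turn left 8°, forward 12.4 m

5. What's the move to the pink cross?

turn right 95°, forward 4.5 m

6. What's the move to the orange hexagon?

turn left 58°, forward 11.3 m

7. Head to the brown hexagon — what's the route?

turn right 71°, forward 5.8 m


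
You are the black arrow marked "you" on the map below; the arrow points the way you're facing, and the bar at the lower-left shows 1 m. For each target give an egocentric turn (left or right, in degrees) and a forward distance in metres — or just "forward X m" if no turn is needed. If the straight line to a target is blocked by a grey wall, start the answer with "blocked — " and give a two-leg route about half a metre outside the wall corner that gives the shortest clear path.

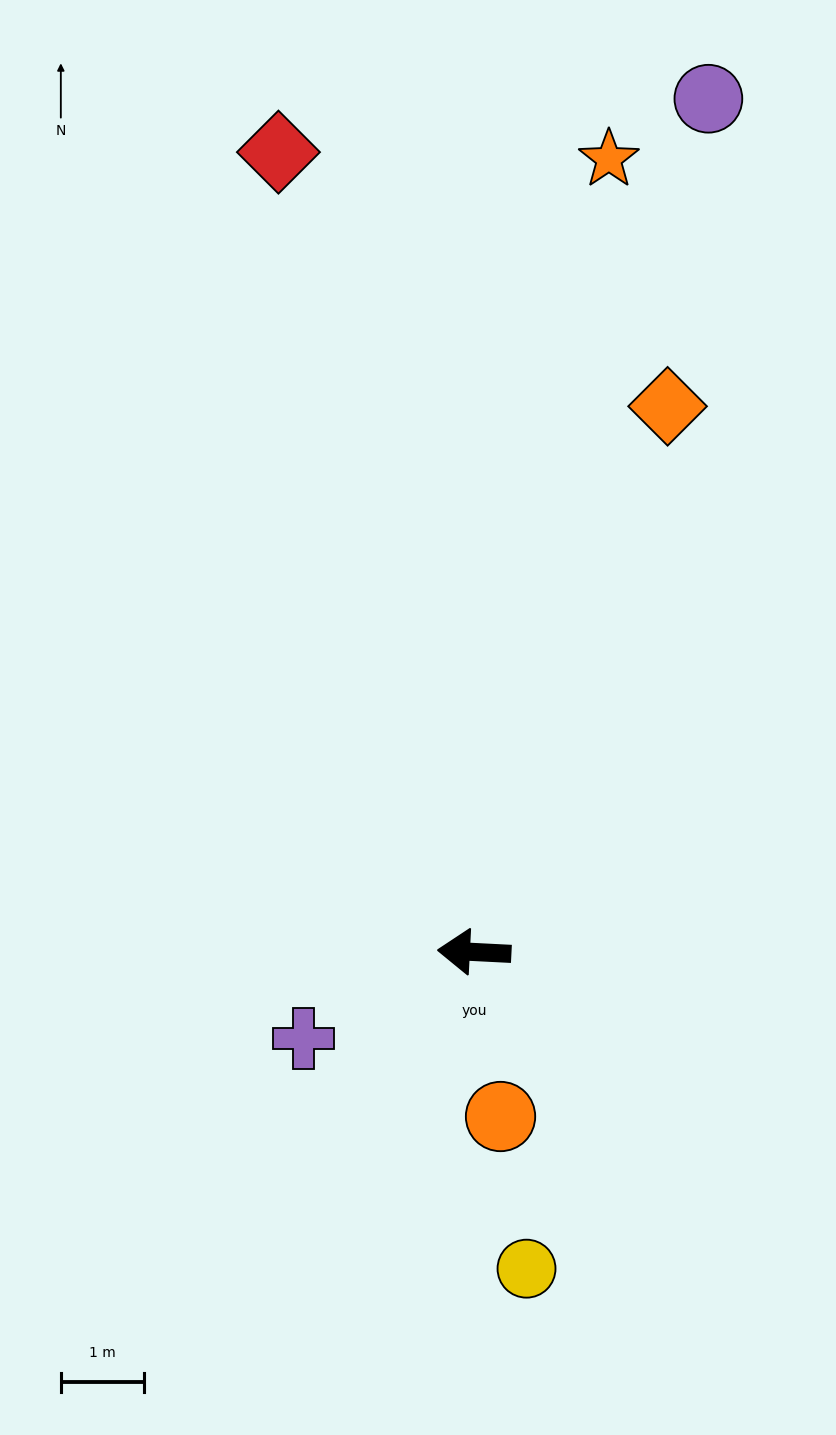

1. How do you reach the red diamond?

turn right 73°, forward 9.9 m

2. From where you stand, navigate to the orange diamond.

turn right 107°, forward 7.0 m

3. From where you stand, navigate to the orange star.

turn right 97°, forward 9.7 m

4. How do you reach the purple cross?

turn left 30°, forward 2.3 m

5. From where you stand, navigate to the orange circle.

turn left 102°, forward 2.0 m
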